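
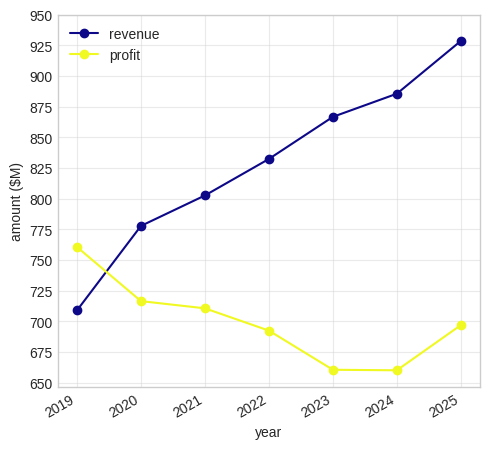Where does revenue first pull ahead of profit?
2019: revenue ≈ 700 vs profit ≈ 750 (not yet); 2020: revenue ≈ 775 vs profit ≈ 725 (first crossover).

2020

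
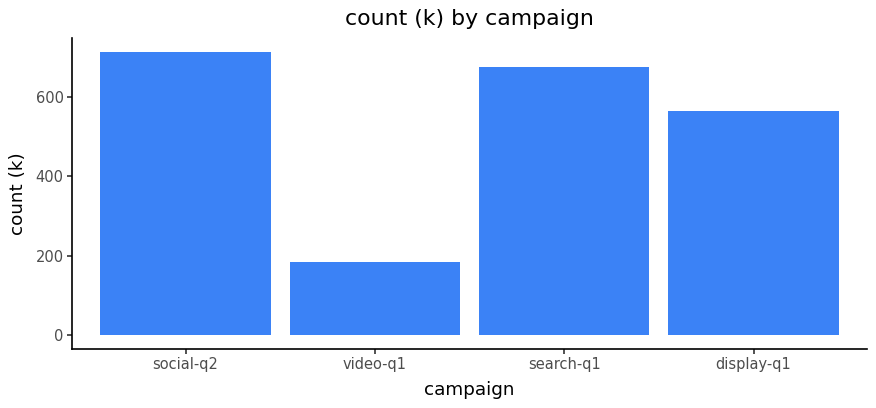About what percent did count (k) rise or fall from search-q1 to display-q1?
search-q1 ≈ 700, display-q1 ≈ 600; (600 − 700) / 700 ≈ -14.3%.

≈ -14.3%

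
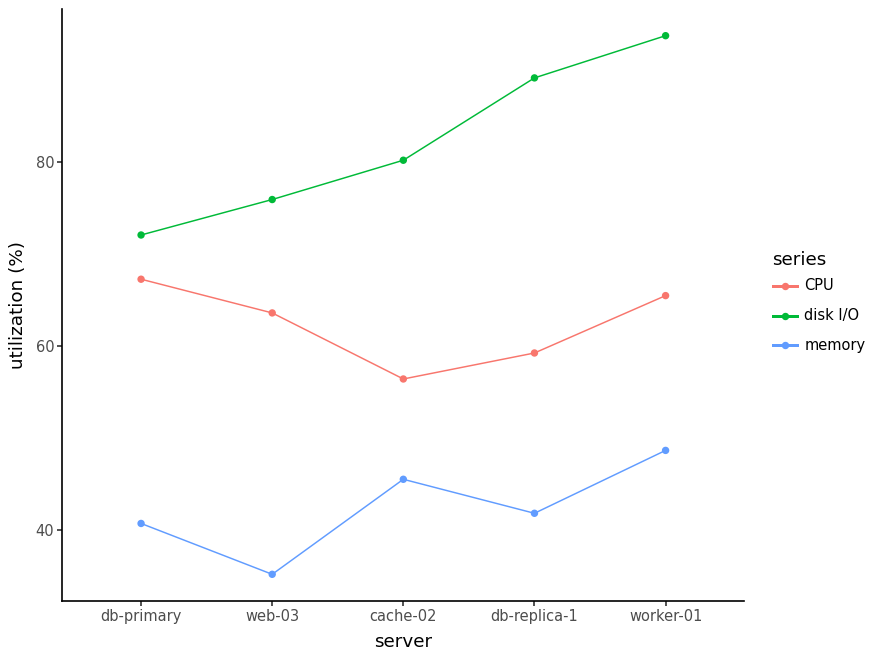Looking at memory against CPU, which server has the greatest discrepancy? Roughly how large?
web-03, ≈ 30 %

web-03: memory ≈ 35, CPU ≈ 65 → gap ≈ 30. Next-largest (db-primary) is only ≈ 25.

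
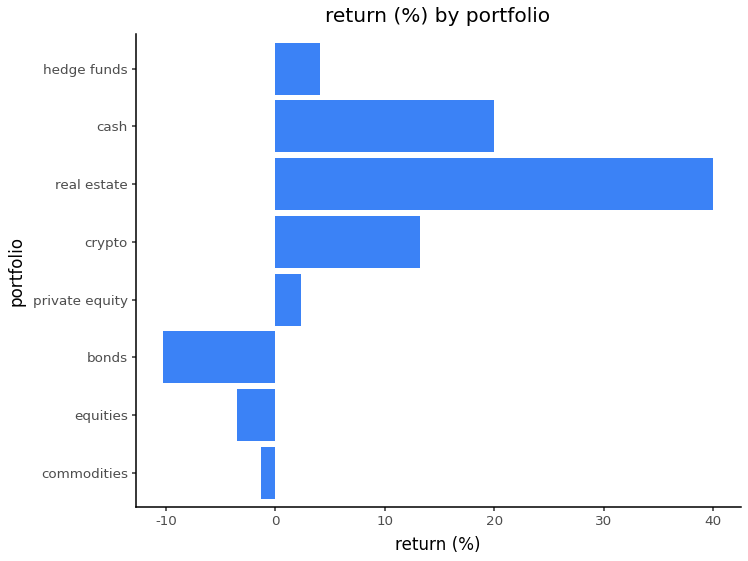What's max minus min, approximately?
≈ 50

Max real estate ≈ 40, min bonds ≈ -10; range ≈ 50.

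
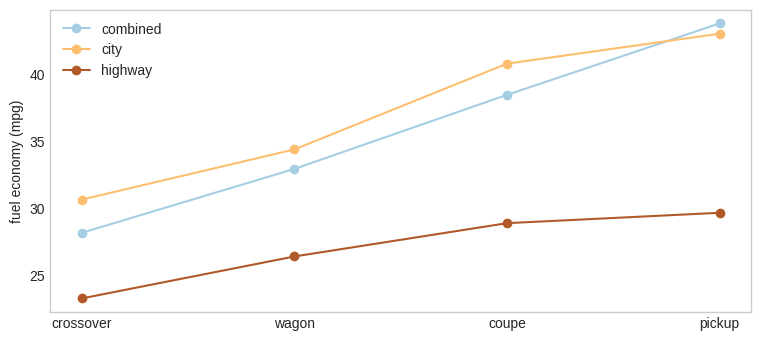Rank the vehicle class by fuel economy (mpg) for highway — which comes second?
coupe

Top 3 for highway: pickup ≈ 30, coupe ≈ 28, wagon ≈ 26.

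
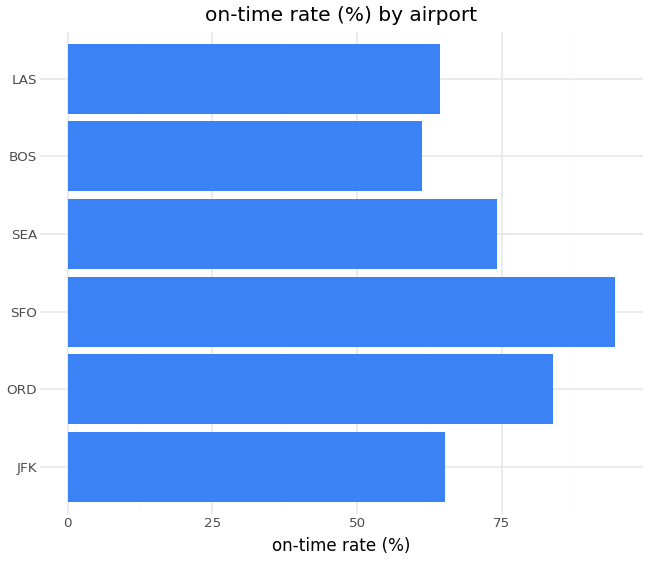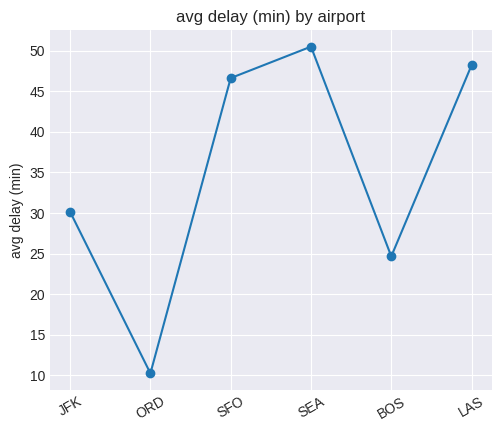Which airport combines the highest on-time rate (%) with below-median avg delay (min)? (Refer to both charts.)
Chart 2 median avg delay (min) ≈ 40; below-median airports: JFK, ORD, BOS. Among those, ORD has the highest on-time rate (%) (≈ 80).

ORD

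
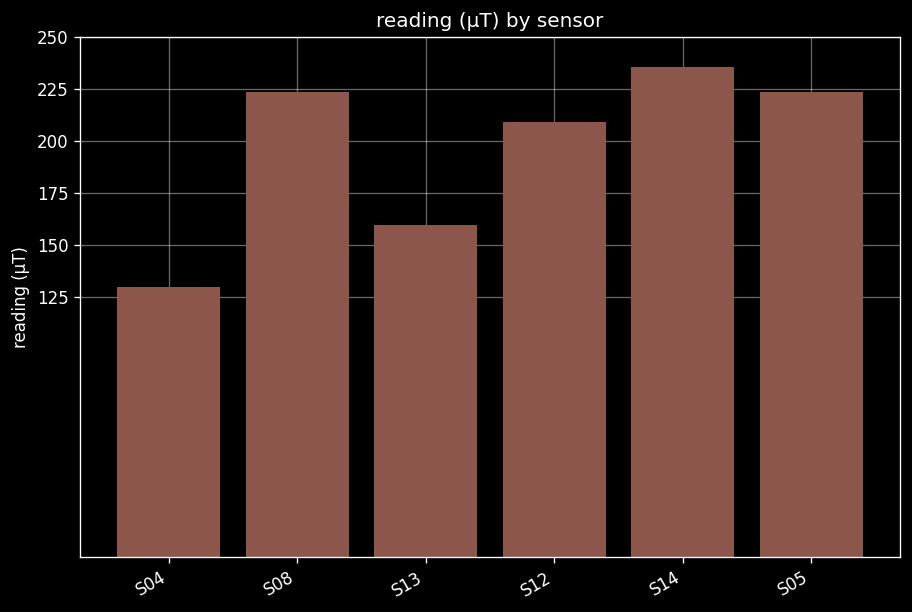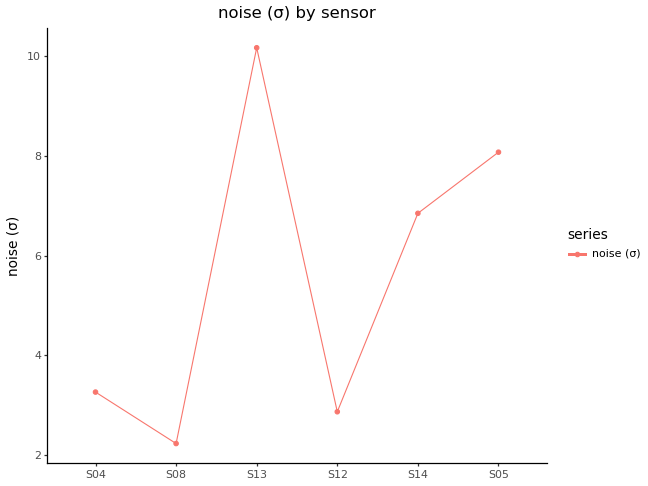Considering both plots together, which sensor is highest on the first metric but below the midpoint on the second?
S08

Chart 2 median noise (σ) ≈ 5; below-median sensors: S04, S08, S12. Among those, S08 has the highest reading (µT) (≈ 225).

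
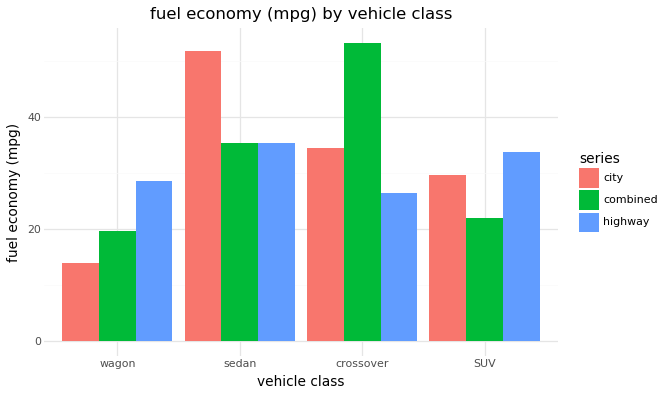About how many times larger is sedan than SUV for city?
sedan ≈ 50, SUV ≈ 30; 50/30 ≈ 1.67.

≈ 1.67×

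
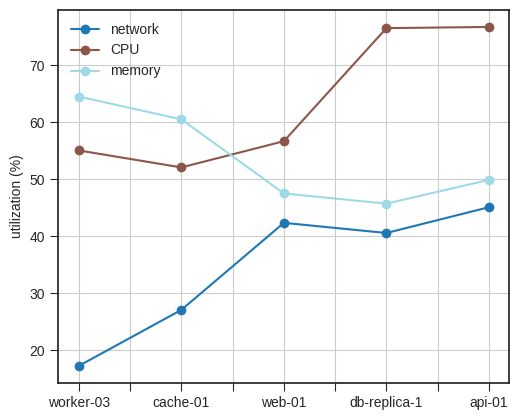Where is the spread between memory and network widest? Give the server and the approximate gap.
worker-03, ≈ 50 %

worker-03: memory ≈ 65, network ≈ 15 → gap ≈ 50. Next-largest (cache-01) is only ≈ 35.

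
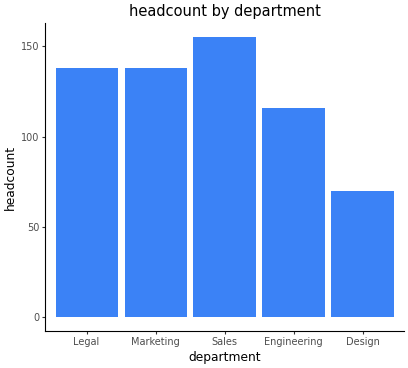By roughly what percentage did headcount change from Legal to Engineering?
Legal ≈ 140, Engineering ≈ 120; (120 − 140) / 140 ≈ -14.3%.

≈ -14.3%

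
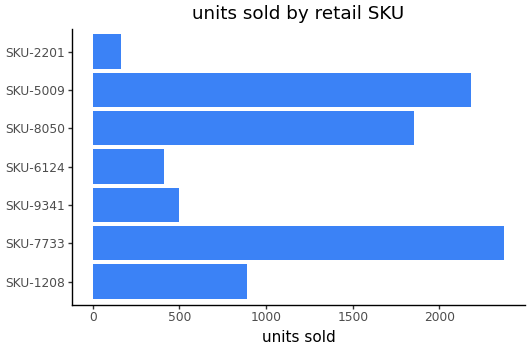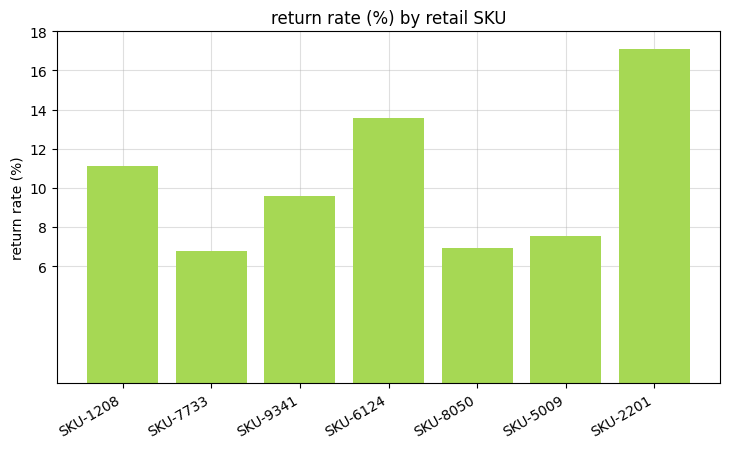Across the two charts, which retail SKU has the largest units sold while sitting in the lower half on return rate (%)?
SKU-7733

Chart 2 median return rate (%) ≈ 10; below-median retail SKUs: SKU-7733, SKU-8050, SKU-5009. Among those, SKU-7733 has the highest units sold (≈ 2500).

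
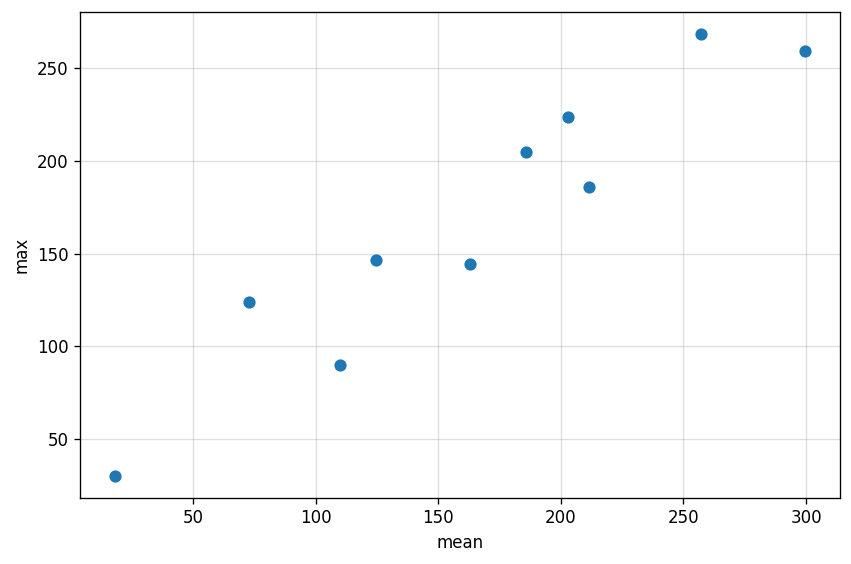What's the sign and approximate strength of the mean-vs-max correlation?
positive, strong

Points are positively correlated; strong (|r| ≈ 0.9).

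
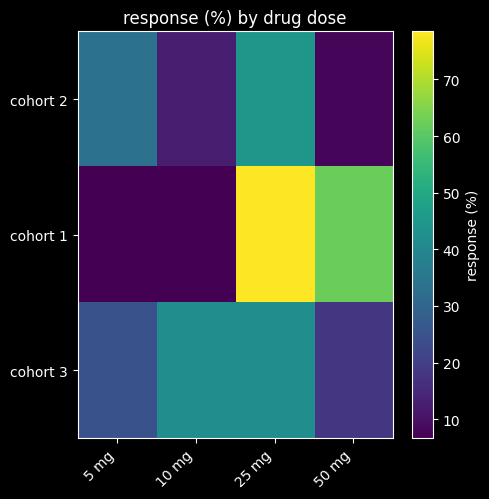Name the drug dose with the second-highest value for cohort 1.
50 mg

Top 3 for cohort 1: 25 mg ≈ 80, 50 mg ≈ 60, 5 mg ≈ 10.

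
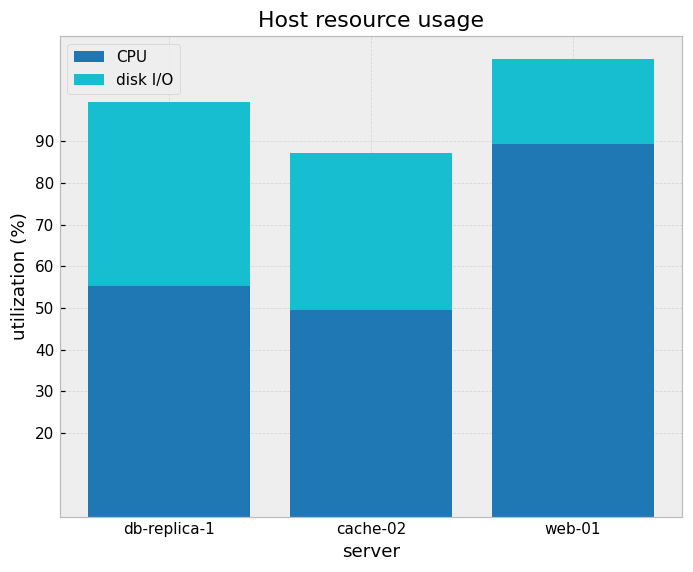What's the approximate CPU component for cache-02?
≈ 50

CPU top ≈ 50, bottom ≈ 0; segment ≈ 50.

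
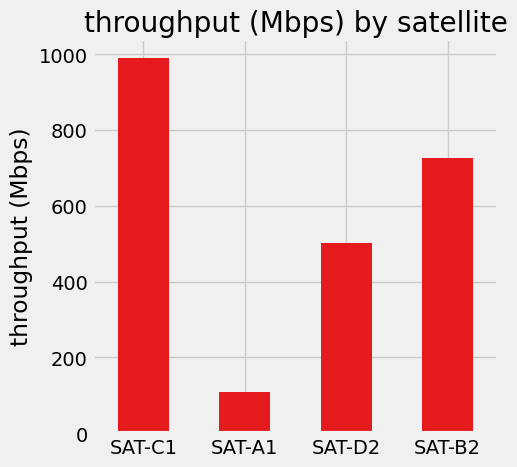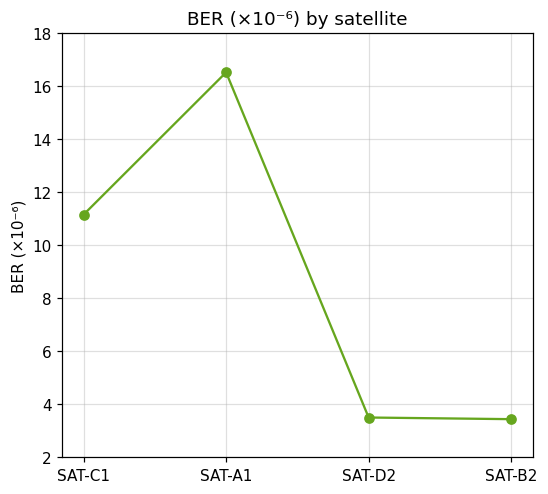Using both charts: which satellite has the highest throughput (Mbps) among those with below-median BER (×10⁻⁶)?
Chart 2 median BER (×10⁻⁶) ≈ 8; below-median satellites: SAT-D2, SAT-B2. Among those, SAT-B2 has the highest throughput (Mbps) (≈ 700).

SAT-B2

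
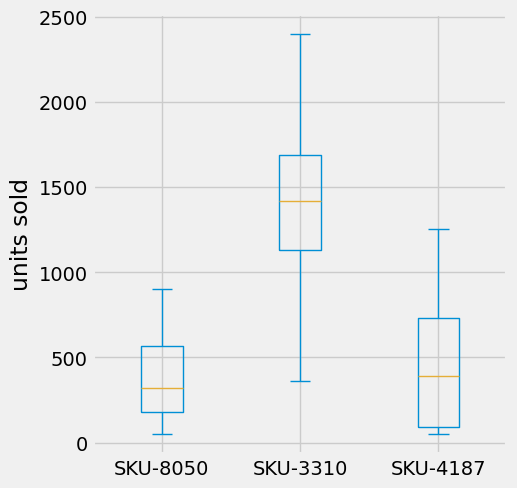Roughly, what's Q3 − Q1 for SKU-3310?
≈ 600

Q3 ≈ 1700, Q1 ≈ 1100; IQR ≈ 600.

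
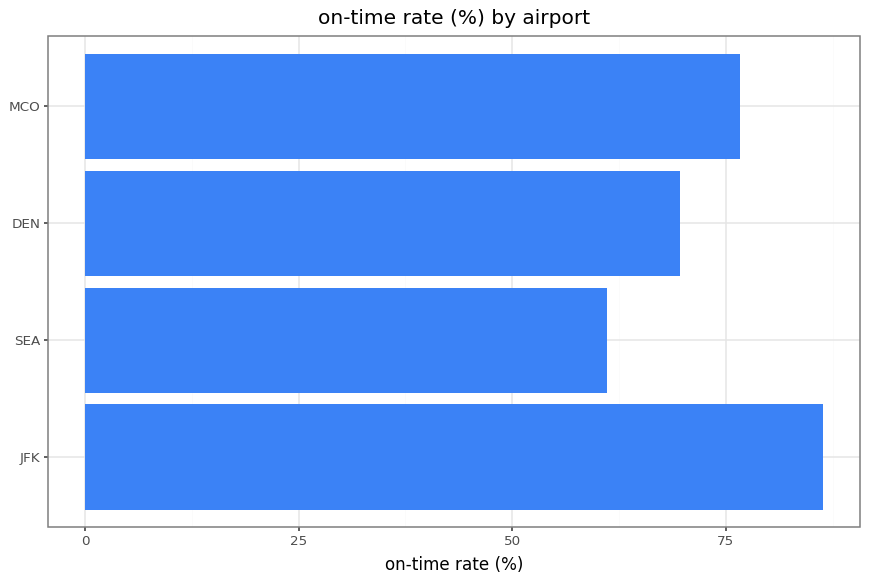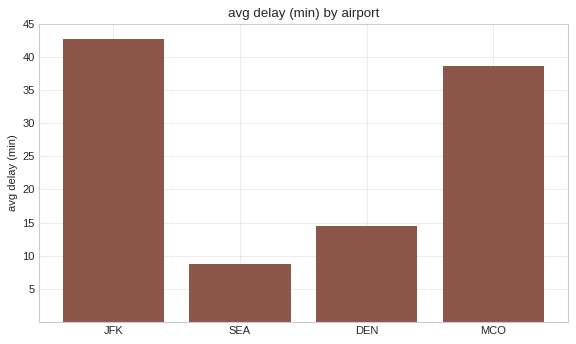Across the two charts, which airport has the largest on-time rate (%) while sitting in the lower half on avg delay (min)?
Chart 2 median avg delay (min) ≈ 25; below-median airports: SEA, DEN. Among those, DEN has the highest on-time rate (%) (≈ 70).

DEN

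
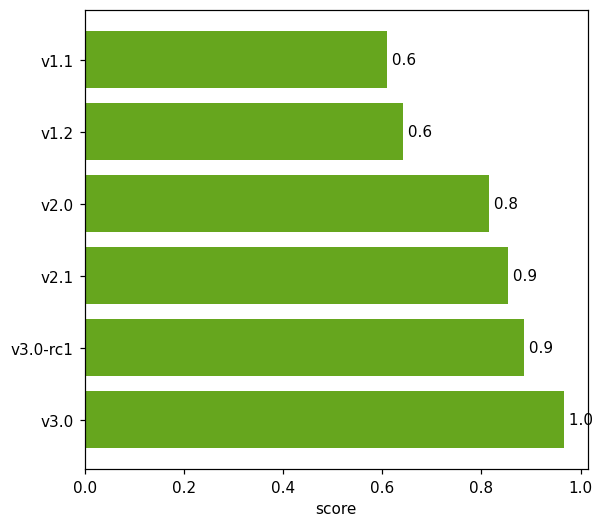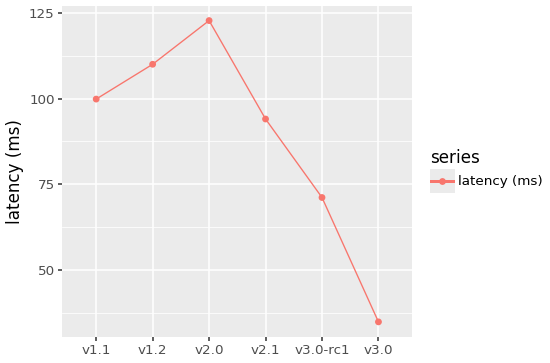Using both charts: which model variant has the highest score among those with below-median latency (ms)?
Chart 2 median latency (ms) ≈ 100; below-median model variants: v2.1, v3.0-rc1, v3.0. Among those, v3.0 has the highest score (≈ 1).

v3.0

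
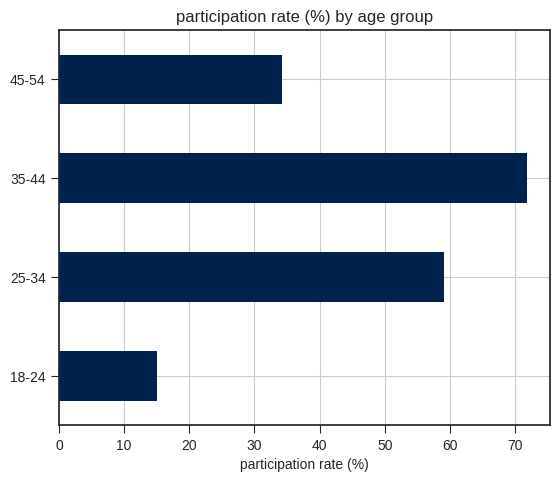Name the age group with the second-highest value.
25-34

Top 3: 35-44 ≈ 70, 25-34 ≈ 60, 45-54 ≈ 30.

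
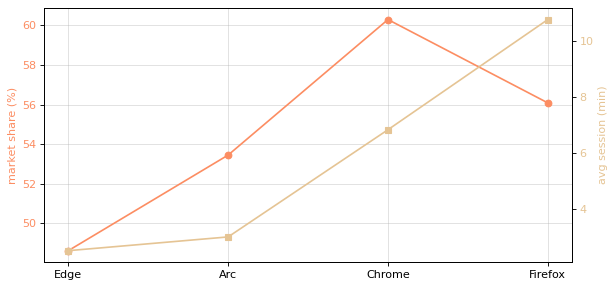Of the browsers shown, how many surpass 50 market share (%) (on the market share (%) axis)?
3

Above 50: Arc, Chrome, Firefox.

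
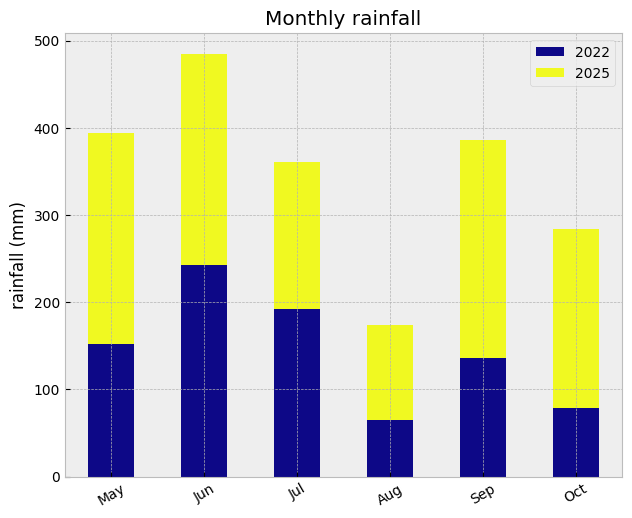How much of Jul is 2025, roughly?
2025 top ≈ 350, bottom ≈ 200; segment ≈ 150.

≈ 150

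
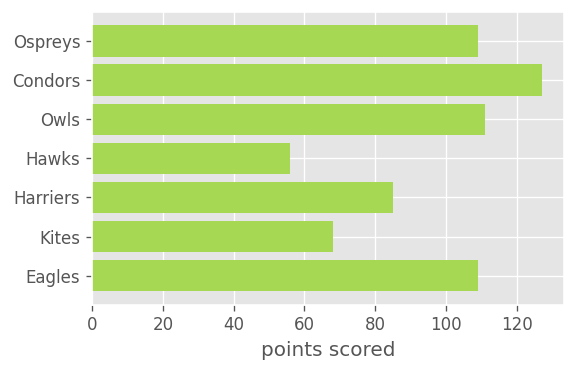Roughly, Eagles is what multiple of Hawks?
≈ 1.67×

Eagles ≈ 100, Hawks ≈ 60; 100/60 ≈ 1.67.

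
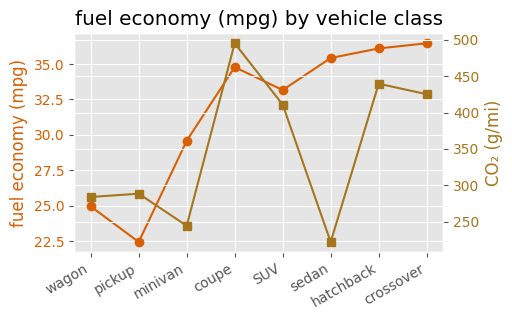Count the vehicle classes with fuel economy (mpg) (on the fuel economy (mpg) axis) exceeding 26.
6

Above 26: minivan, coupe, SUV, sedan, hatchback, crossover.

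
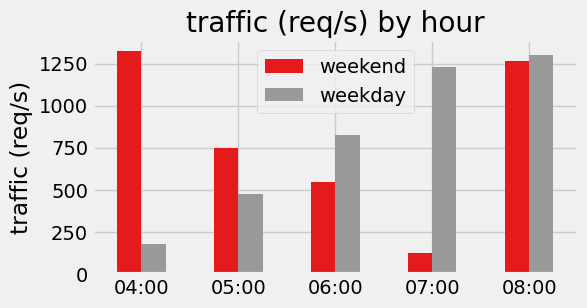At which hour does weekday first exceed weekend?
06:00

05:00: weekday ≈ 400 vs weekend ≈ 800 (not yet); 06:00: weekday ≈ 800 vs weekend ≈ 600 (first crossover).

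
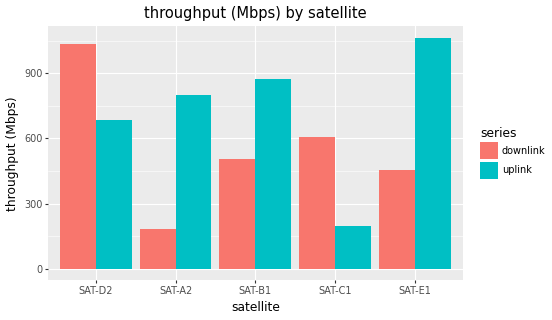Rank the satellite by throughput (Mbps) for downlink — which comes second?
Top 3 for downlink: SAT-D2 ≈ 1000, SAT-C1 ≈ 600, SAT-B1 ≈ 500.

SAT-C1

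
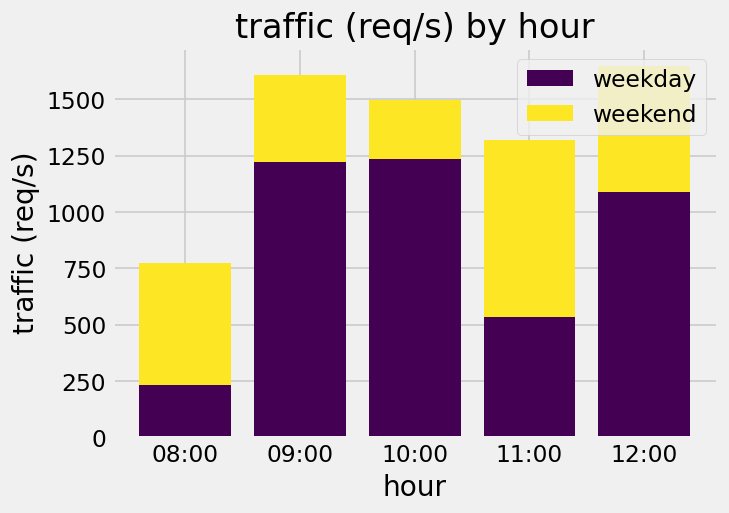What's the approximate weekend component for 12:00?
weekend top ≈ 1600, bottom ≈ 1000; segment ≈ 600.

≈ 600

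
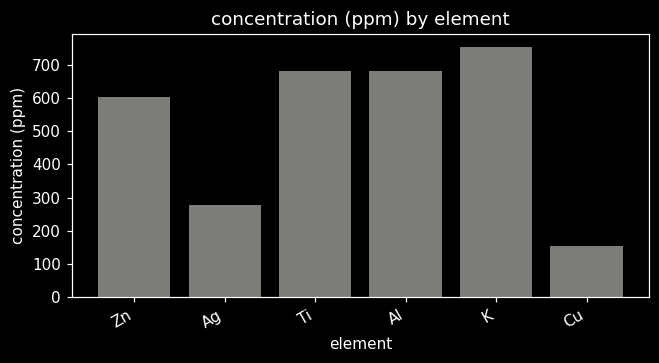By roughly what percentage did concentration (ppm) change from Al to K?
Al ≈ 700, K ≈ 800; (800 − 700) / 700 ≈ +14.3%.

≈ +14.3%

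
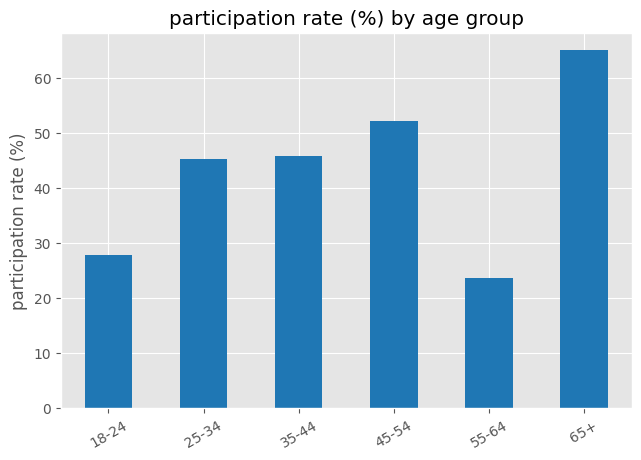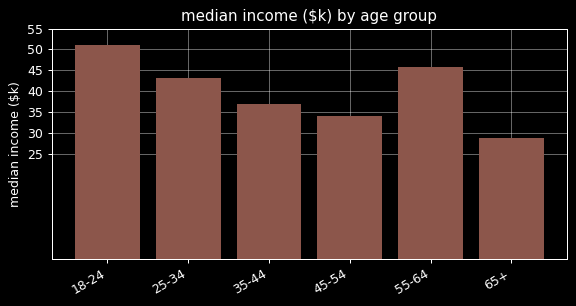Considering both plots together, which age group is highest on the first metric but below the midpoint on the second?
Chart 2 median median income ($k) ≈ 40; below-median age groups: 35-44, 45-54, 65+. Among those, 65+ has the highest participation rate (%) (≈ 60).

65+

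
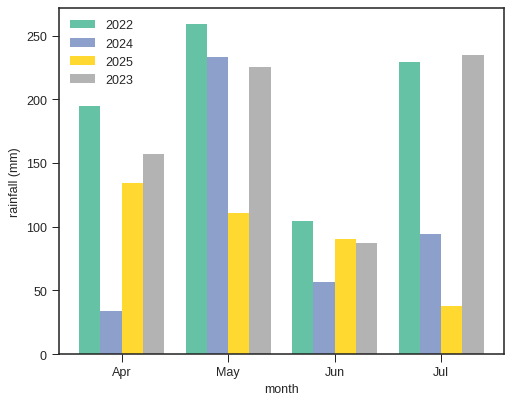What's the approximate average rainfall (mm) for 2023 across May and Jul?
≈ 225

(225 + 225) / 2 ≈ 225.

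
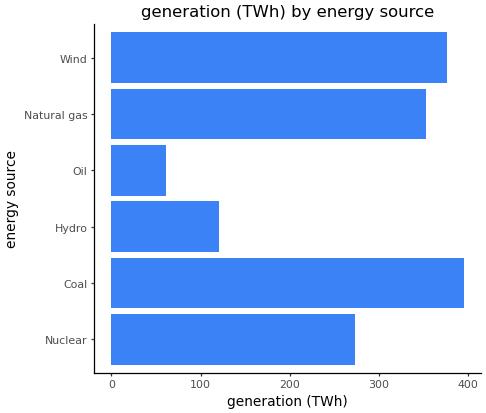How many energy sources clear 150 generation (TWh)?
Above 150: Nuclear, Coal, Natural gas, Wind.

4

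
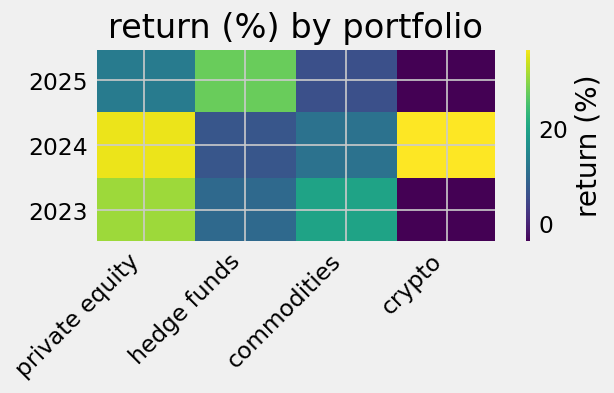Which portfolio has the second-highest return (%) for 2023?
Top 3 for 2023: private equity ≈ 30, commodities ≈ 20, hedge funds ≈ 10.

commodities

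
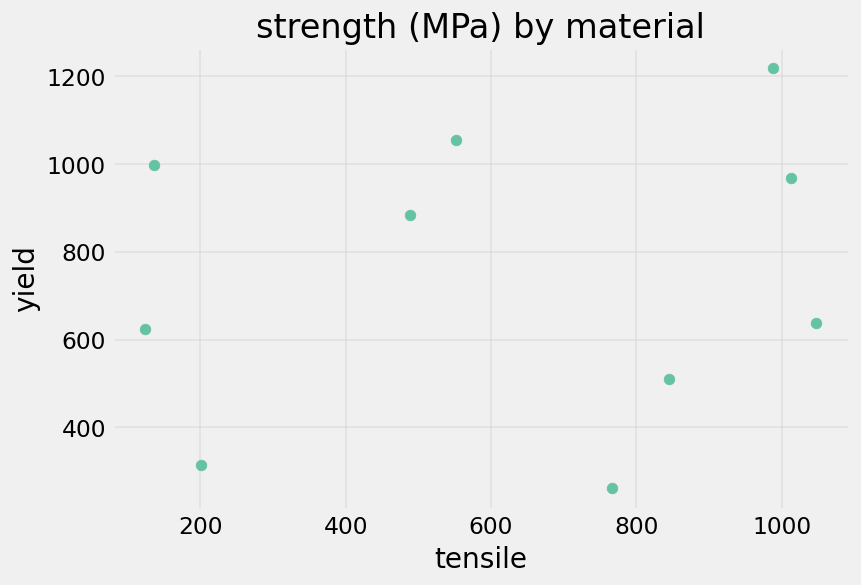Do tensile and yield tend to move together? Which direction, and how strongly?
no clear correlation

Points are roughly uncorrelated; weak (|r| ≈ 0.2).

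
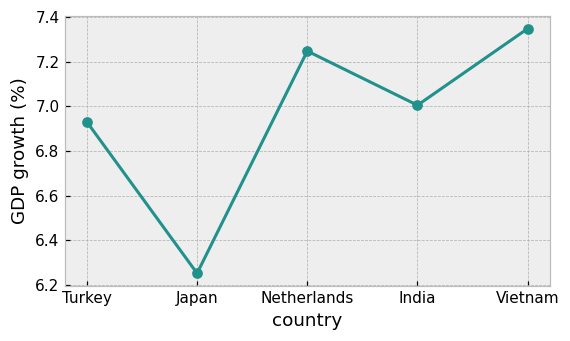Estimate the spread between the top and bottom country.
Max Vietnam ≈ 7.3, min Japan ≈ 6.3; range ≈ 1.0.

≈ 1.0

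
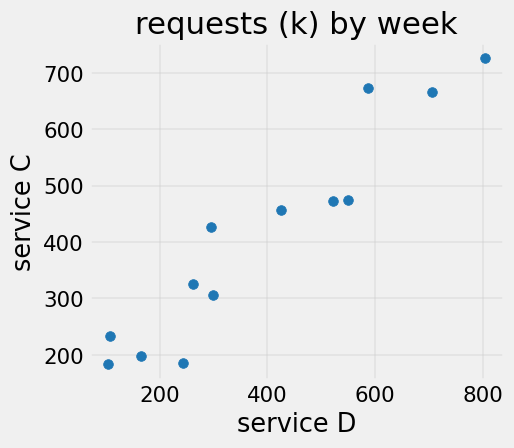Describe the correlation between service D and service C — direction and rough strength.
Points are positively correlated; strong (|r| ≈ 1.0).

positive, strong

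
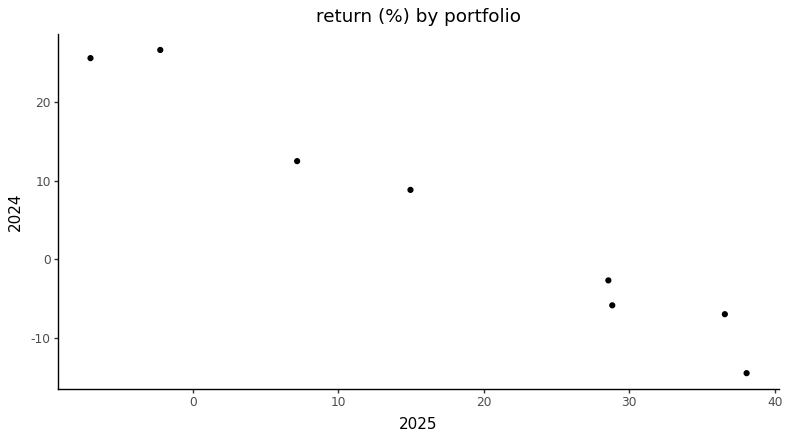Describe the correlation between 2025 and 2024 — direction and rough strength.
negative, strong

Points are negatively correlated; strong (|r| ≈ 1.0).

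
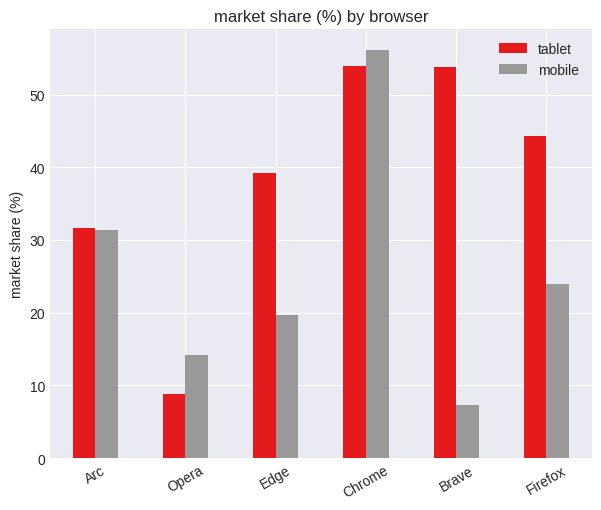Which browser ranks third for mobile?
Top 4 for mobile: Chrome ≈ 55, Arc ≈ 30, Firefox ≈ 25, Edge ≈ 20.

Firefox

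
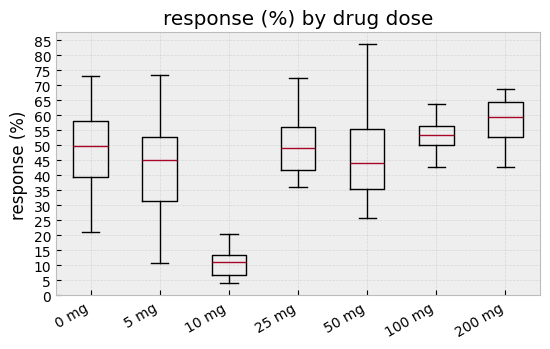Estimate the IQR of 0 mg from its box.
≈ 20

Q3 ≈ 60, Q1 ≈ 40; IQR ≈ 20.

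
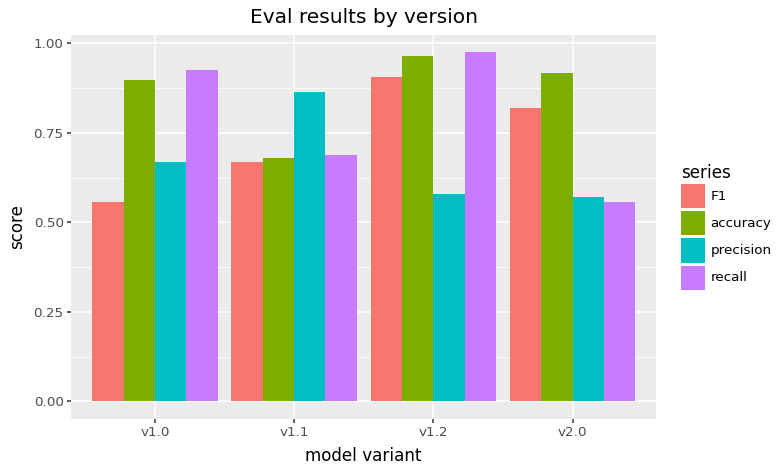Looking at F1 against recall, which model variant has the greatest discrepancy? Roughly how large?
v1.0: F1 ≈ 0.6, recall ≈ 0.9 → gap ≈ 0.3. Next-largest (v2.0) is only ≈ 0.2.

v1.0, ≈ 0.3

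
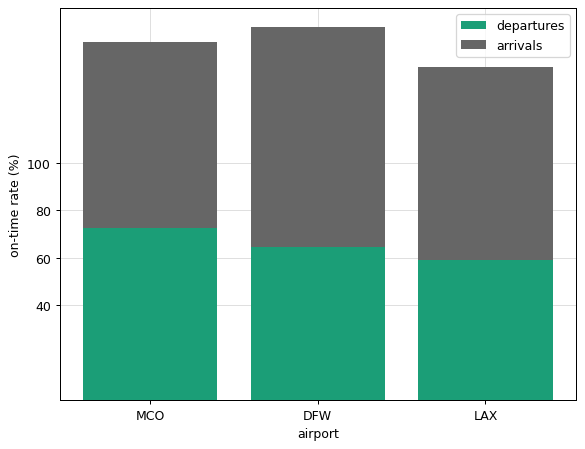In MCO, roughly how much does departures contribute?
departures top ≈ 80, bottom ≈ 0; segment ≈ 80.

≈ 80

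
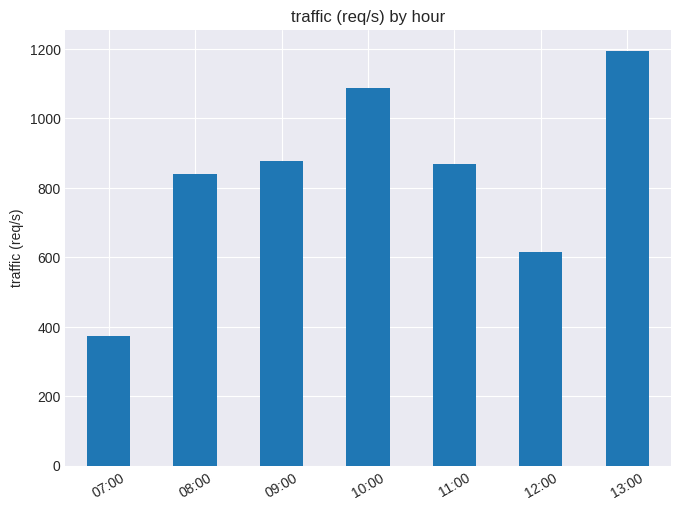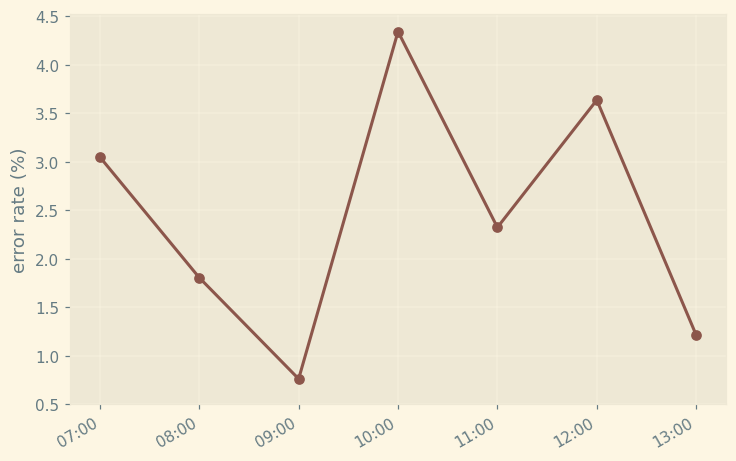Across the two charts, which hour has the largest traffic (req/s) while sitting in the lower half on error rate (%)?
Chart 2 median error rate (%) ≈ 2.5; below-median hours: 08:00, 09:00, 13:00. Among those, 13:00 has the highest traffic (req/s) (≈ 1200).

13:00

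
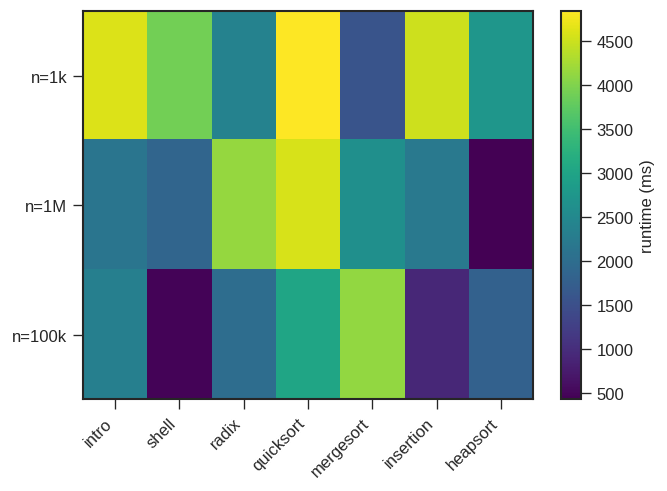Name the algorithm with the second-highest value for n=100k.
quicksort

Top 3 for n=100k: mergesort ≈ 4000, quicksort ≈ 3000, intro ≈ 2500.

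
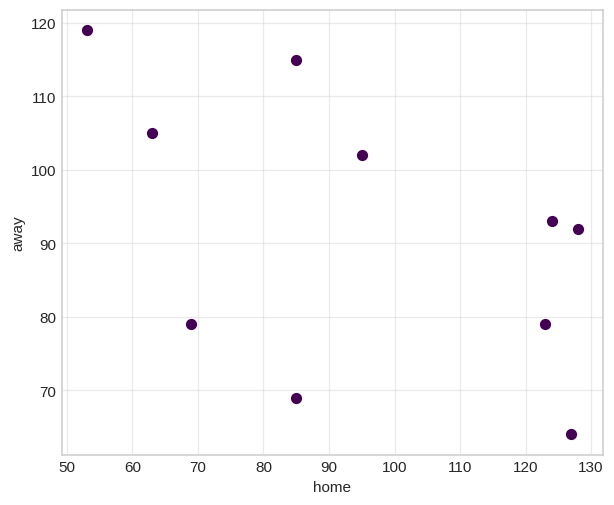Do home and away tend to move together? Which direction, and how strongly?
Points are negatively correlated; moderate (|r| ≈ 0.5).

negative, moderate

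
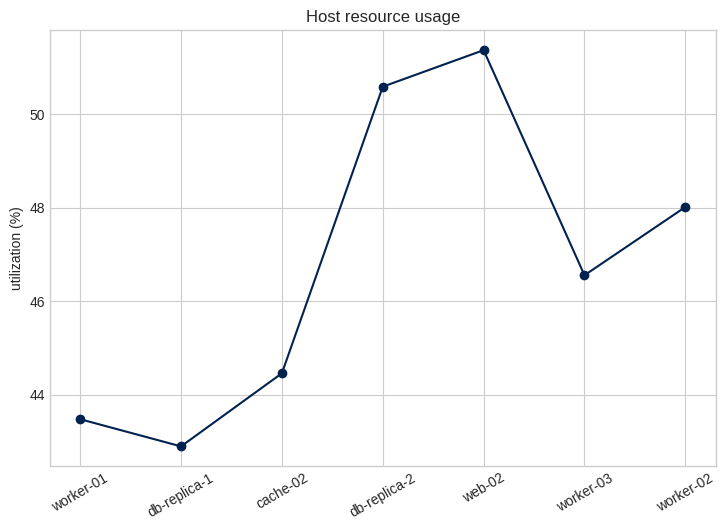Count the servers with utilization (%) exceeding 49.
Above 49: db-replica-2, web-02.

2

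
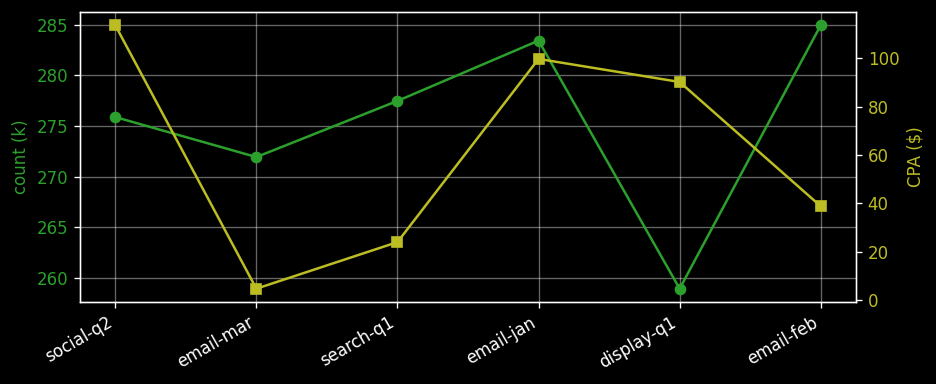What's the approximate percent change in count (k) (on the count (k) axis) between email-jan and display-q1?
email-jan ≈ 285, display-q1 ≈ 260; (260 − 285) / 285 ≈ -8.8%.

≈ -8.8%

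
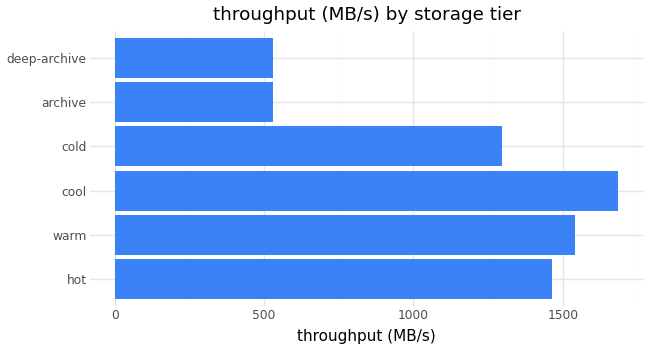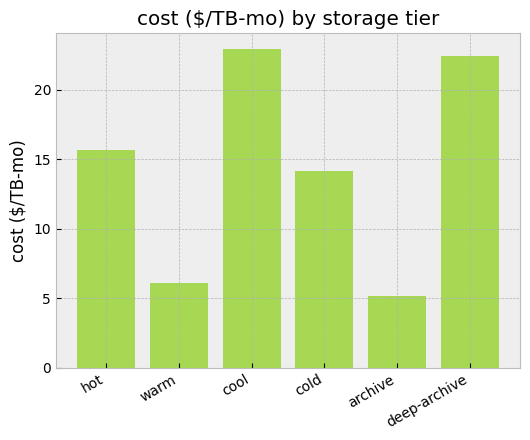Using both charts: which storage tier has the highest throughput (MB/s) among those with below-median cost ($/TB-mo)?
Chart 2 median cost ($/TB-mo) ≈ 15; below-median storage tiers: warm, cold, archive. Among those, warm has the highest throughput (MB/s) (≈ 1600).

warm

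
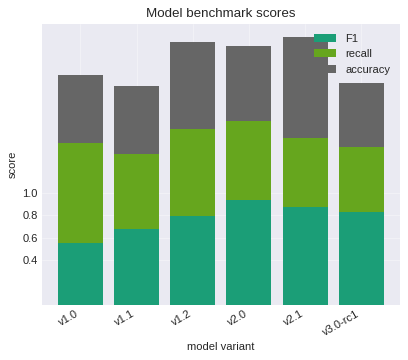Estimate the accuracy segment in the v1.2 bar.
≈ 0.8

accuracy top ≈ 2.4, bottom ≈ 1.6; segment ≈ 0.8.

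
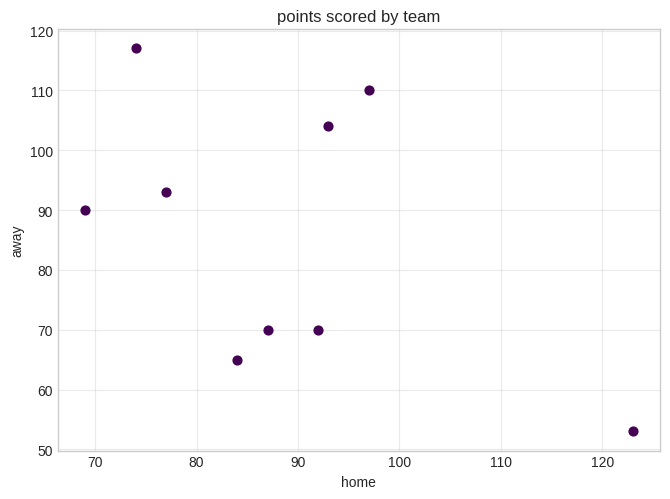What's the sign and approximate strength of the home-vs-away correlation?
Points are negatively correlated; moderate (|r| ≈ 0.5).

negative, moderate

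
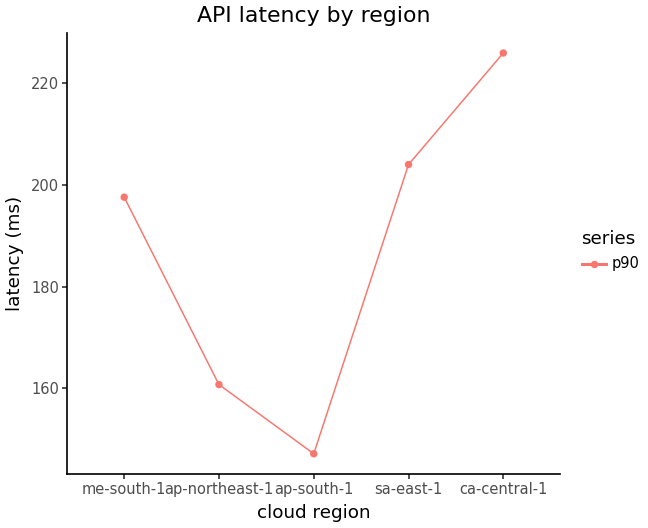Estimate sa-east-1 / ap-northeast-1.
sa-east-1 ≈ 200, ap-northeast-1 ≈ 160; 200/160 ≈ 1.25.

≈ 1.25×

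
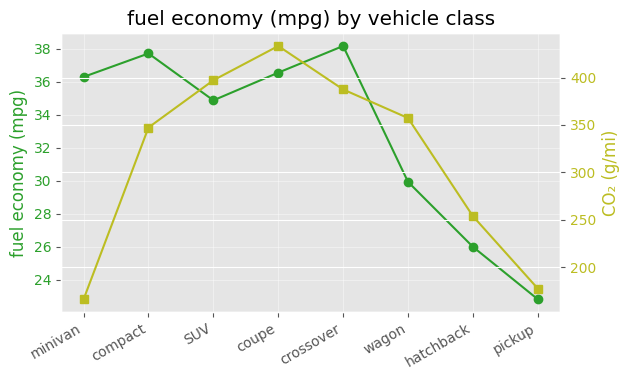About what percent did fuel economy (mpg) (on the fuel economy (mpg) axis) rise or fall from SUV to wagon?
≈ -11.8%

SUV ≈ 34, wagon ≈ 30; (30 − 34) / 34 ≈ -11.8%.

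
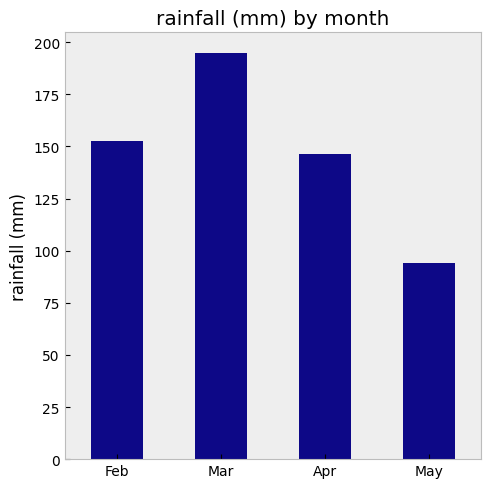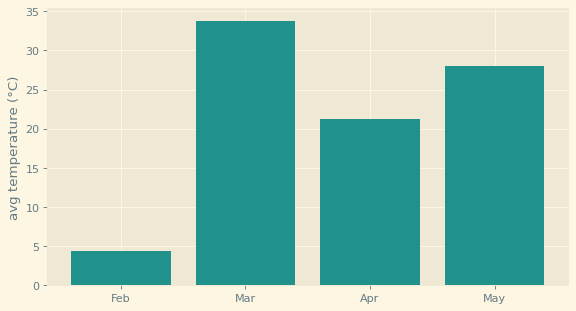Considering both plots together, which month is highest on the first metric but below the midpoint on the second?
Feb

Chart 2 median avg temperature (°C) ≈ 25; below-median months: Feb, Apr. Among those, Feb has the highest rainfall (mm) (≈ 160).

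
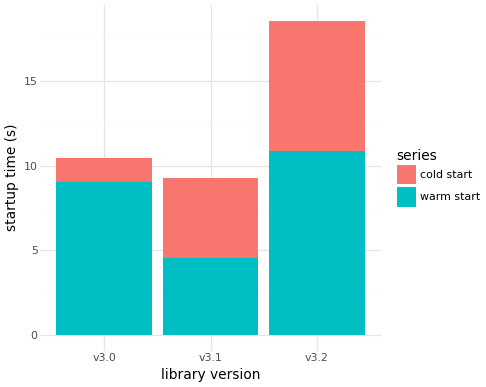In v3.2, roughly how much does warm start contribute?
warm start top ≈ 10, bottom ≈ 0; segment ≈ 10.

≈ 10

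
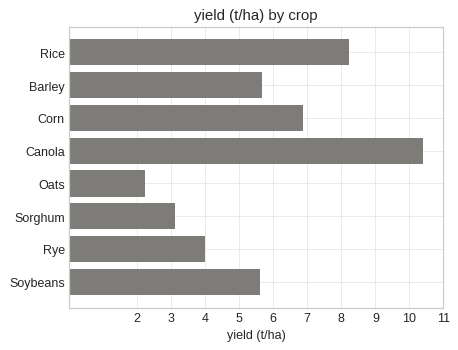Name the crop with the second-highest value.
Top 3: Canola ≈ 10, Rice ≈ 8, Corn ≈ 7.

Rice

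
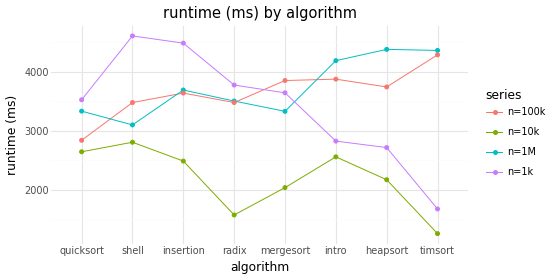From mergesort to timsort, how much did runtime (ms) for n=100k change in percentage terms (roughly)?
mergesort ≈ 4000, timsort ≈ 4500; (4500 − 4000) / 4000 ≈ +12.5%.

≈ +12.5%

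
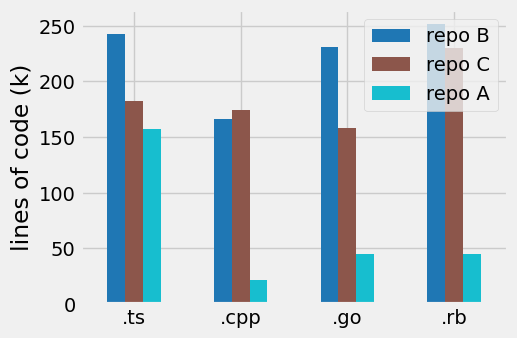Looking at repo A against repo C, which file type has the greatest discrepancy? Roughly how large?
.rb: repo A ≈ 50, repo C ≈ 225 → gap ≈ 175. Next-largest (.cpp) is only ≈ 150.

.rb, ≈ 175 k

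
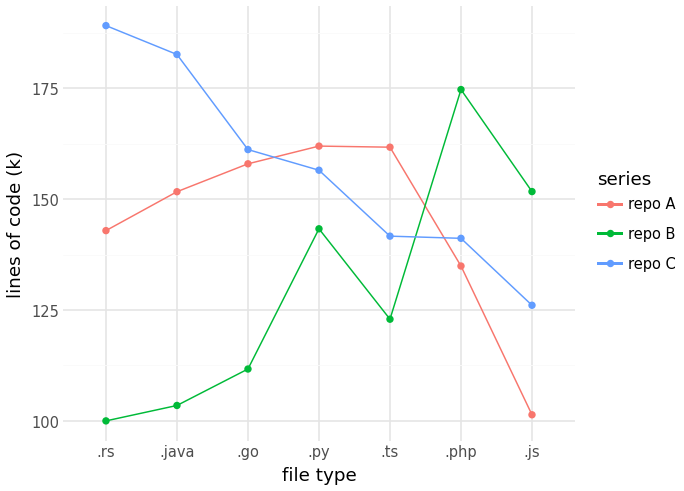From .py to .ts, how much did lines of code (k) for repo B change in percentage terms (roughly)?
≈ -14.3%

.py ≈ 140, .ts ≈ 120; (120 − 140) / 140 ≈ -14.3%.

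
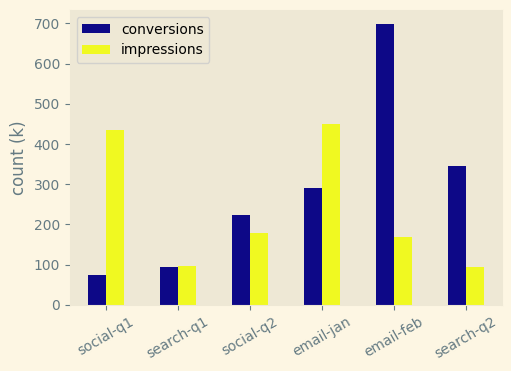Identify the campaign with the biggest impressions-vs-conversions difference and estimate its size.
email-feb: impressions ≈ 200, conversions ≈ 700 → gap ≈ 500. Next-largest (social-q1) is only ≈ 300.

email-feb, ≈ 500 k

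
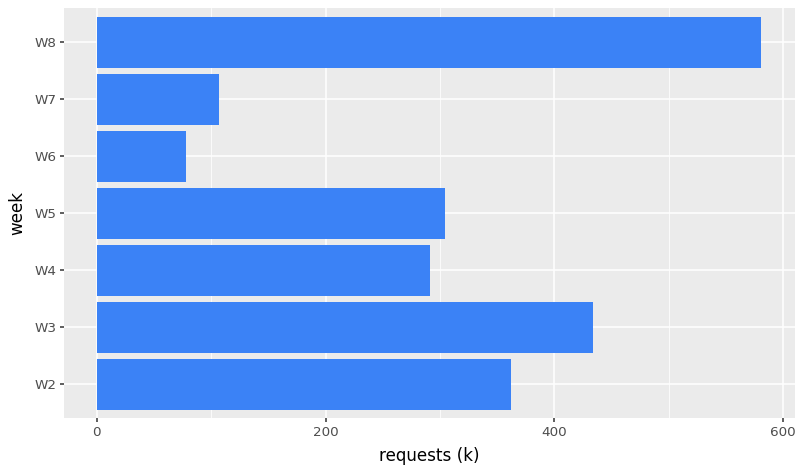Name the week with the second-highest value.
Top 3: W8 ≈ 600, W3 ≈ 450, W2 ≈ 350.

W3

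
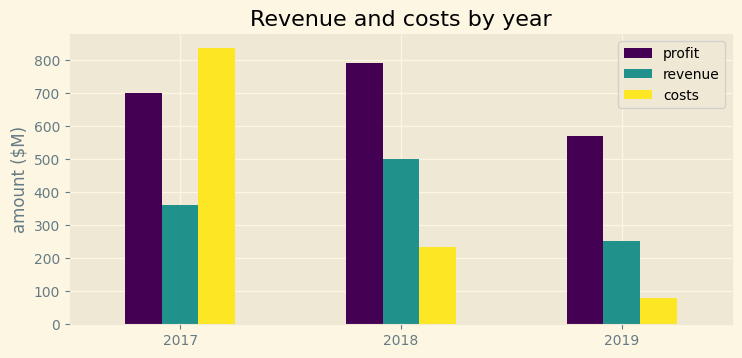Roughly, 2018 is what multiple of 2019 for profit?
≈ 1.33×

2018 ≈ 800, 2019 ≈ 600; 800/600 ≈ 1.33.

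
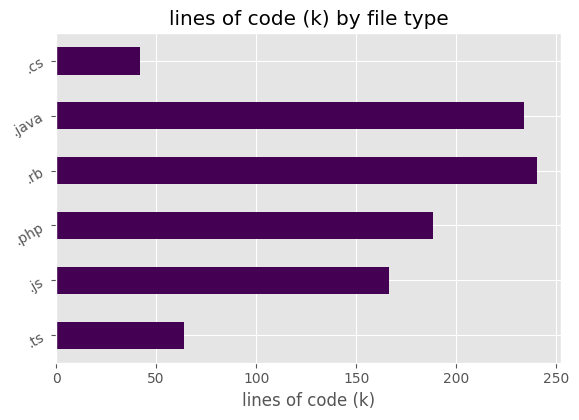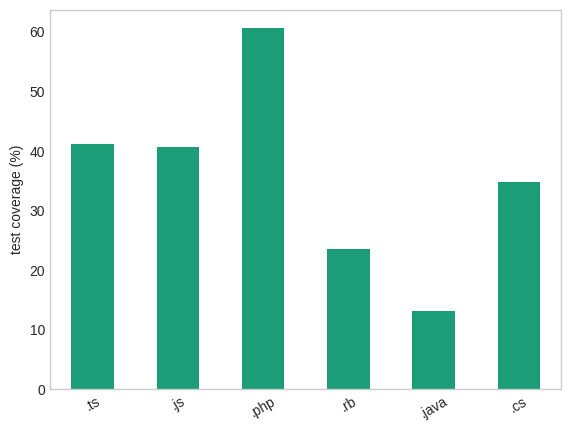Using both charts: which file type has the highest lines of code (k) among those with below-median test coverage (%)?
.rb

Chart 2 median test coverage (%) ≈ 40; below-median file types: .rb, .java, .cs. Among those, .rb has the highest lines of code (k) (≈ 250).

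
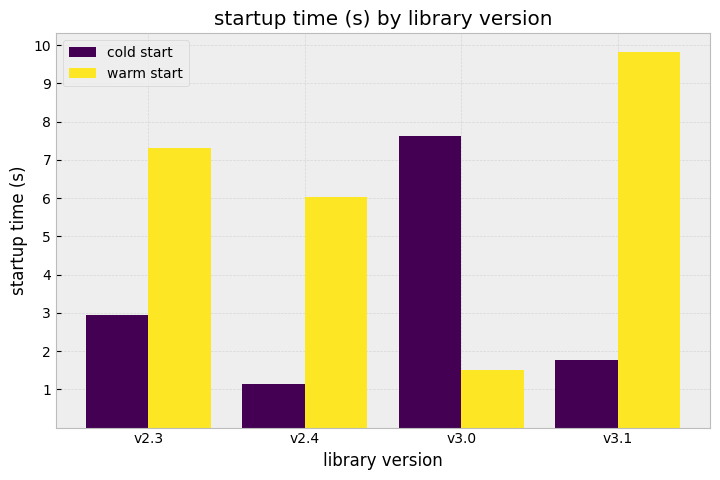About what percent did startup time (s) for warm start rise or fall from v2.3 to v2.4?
v2.3 ≈ 7, v2.4 ≈ 6; (6 − 7) / 7 ≈ -14.3%.

≈ -14.3%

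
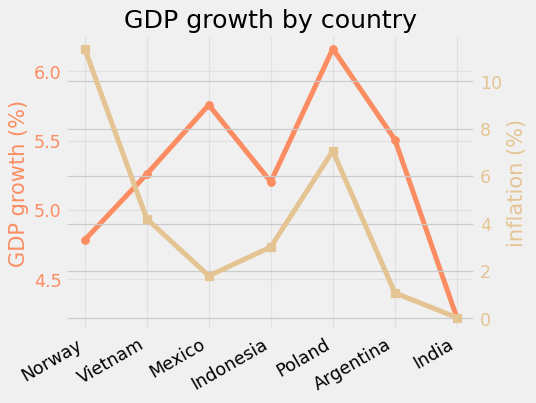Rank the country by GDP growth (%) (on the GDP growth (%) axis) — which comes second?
Top 3 (on the GDP growth (%) axis): Poland ≈ 6.2, Mexico ≈ 5.8, Argentina ≈ 5.6.

Mexico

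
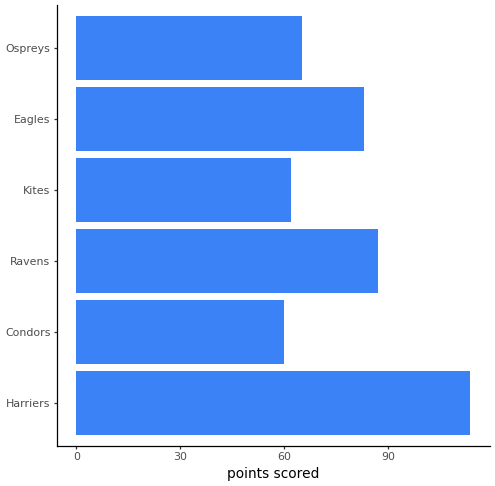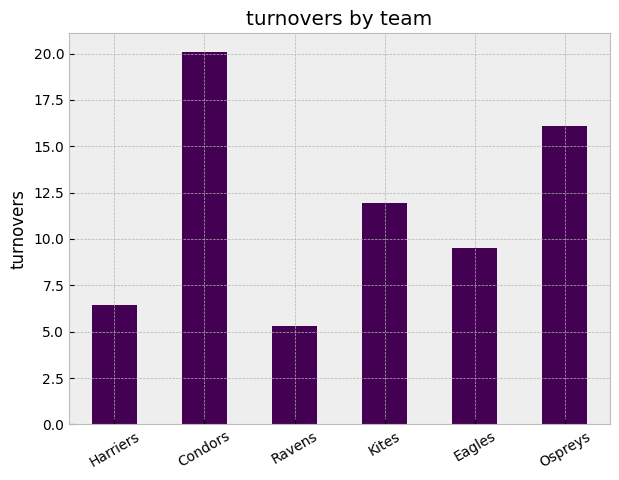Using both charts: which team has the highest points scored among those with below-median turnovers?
Harriers

Chart 2 median turnovers ≈ 10; below-median teams: Harriers, Ravens, Eagles. Among those, Harriers has the highest points scored (≈ 120).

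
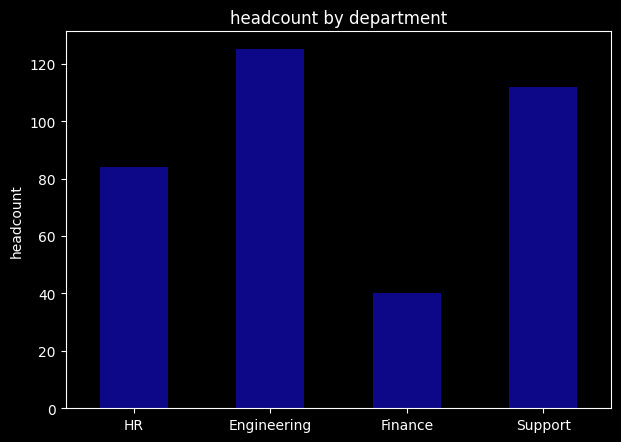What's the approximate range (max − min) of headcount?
Max Engineering ≈ 120, min Finance ≈ 40; range ≈ 80.

≈ 80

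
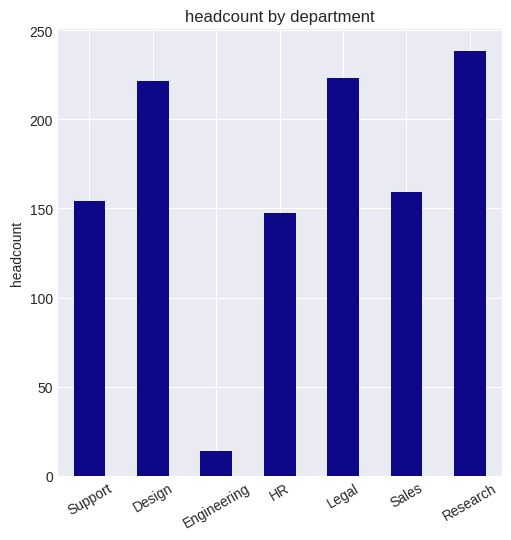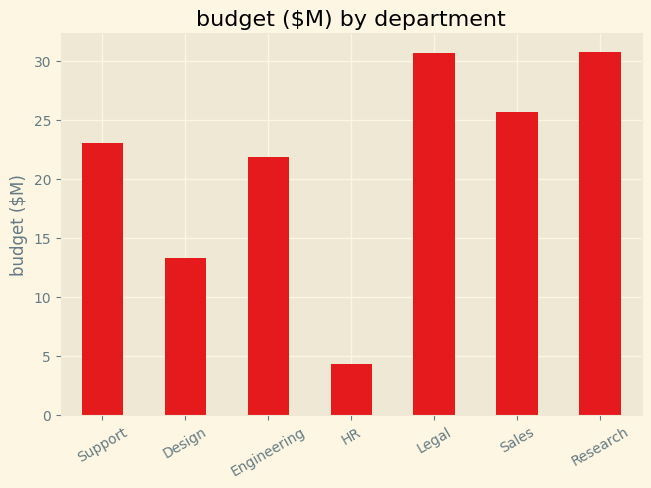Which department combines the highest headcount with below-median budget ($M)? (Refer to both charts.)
Chart 2 median budget ($M) ≈ 25; below-median departments: Design, Engineering, HR. Among those, Design has the highest headcount (≈ 225).

Design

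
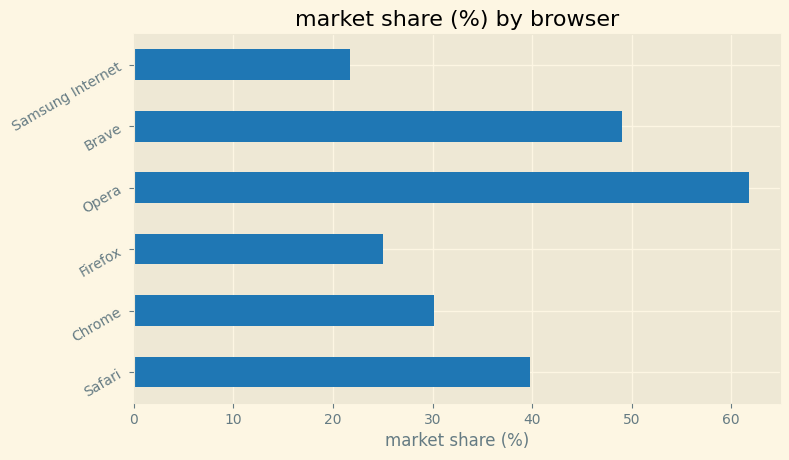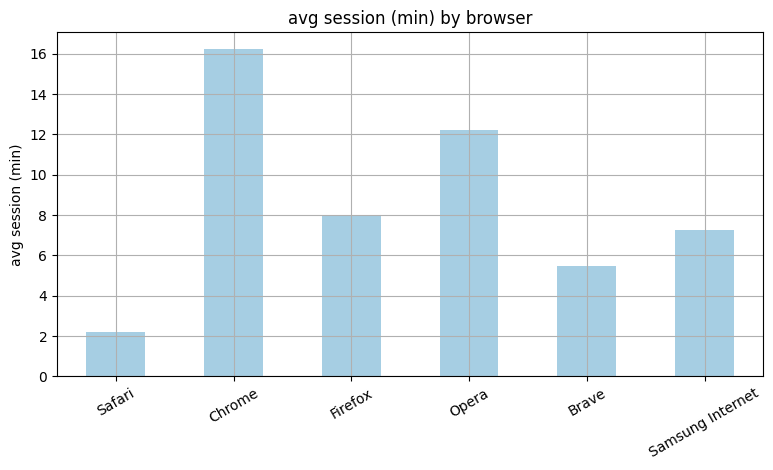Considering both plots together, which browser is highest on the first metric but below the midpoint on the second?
Brave

Chart 2 median avg session (min) ≈ 8; below-median browsers: Safari, Brave, Samsung Internet. Among those, Brave has the highest market share (%) (≈ 50).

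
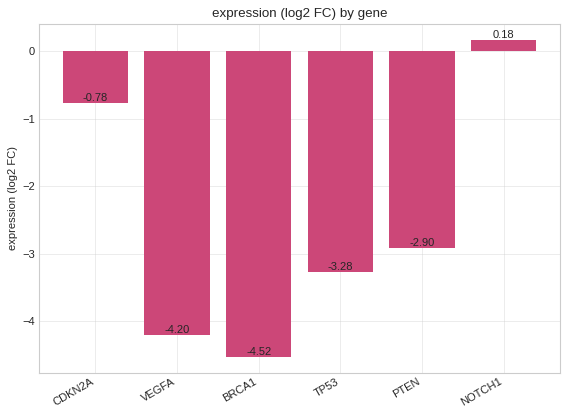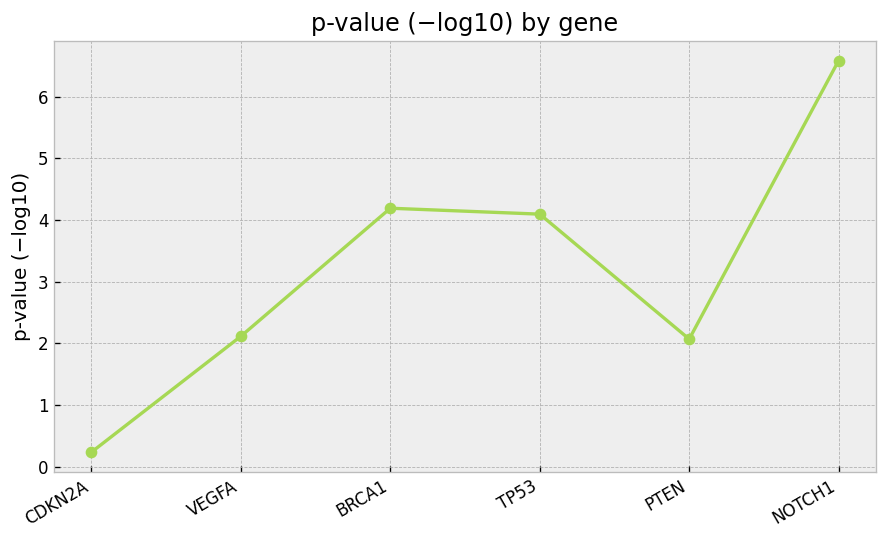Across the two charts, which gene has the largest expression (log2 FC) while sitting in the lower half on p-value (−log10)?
CDKN2A

Chart 2 median p-value (−log10) ≈ 3; below-median genes: CDKN2A, VEGFA, PTEN. Among those, CDKN2A has the highest expression (log2 FC) (≈ -0.78).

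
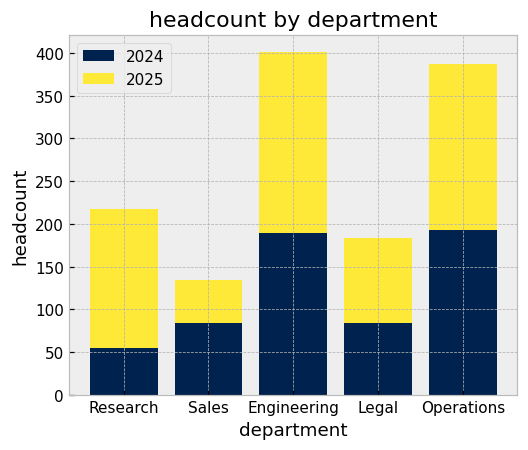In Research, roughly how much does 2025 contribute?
2025 top ≈ 200, bottom ≈ 50; segment ≈ 150.

≈ 150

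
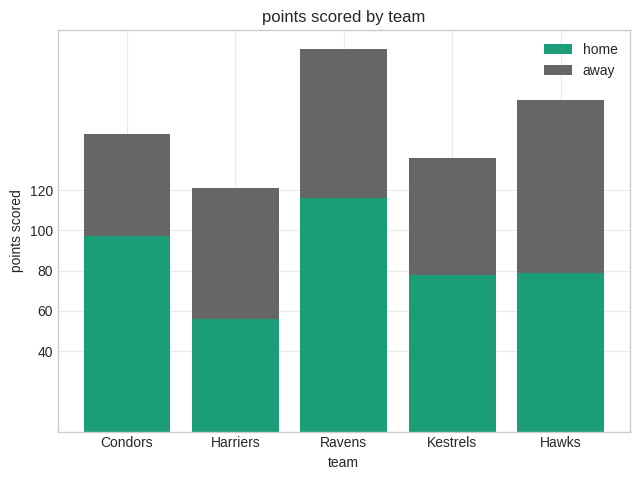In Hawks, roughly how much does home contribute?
home top ≈ 80, bottom ≈ 0; segment ≈ 80.

≈ 80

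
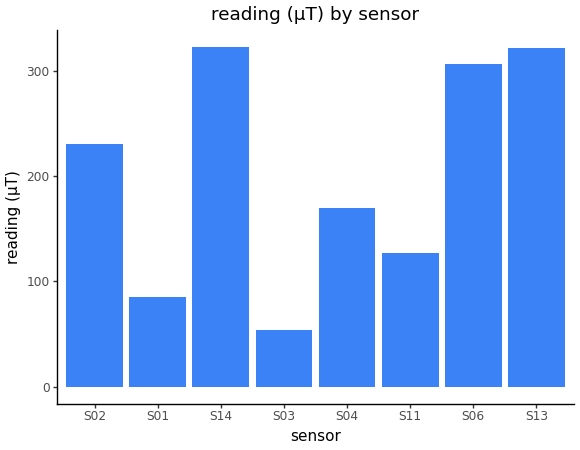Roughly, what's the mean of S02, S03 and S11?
(250 + 50 + 150) / 3 ≈ 150.

≈ 150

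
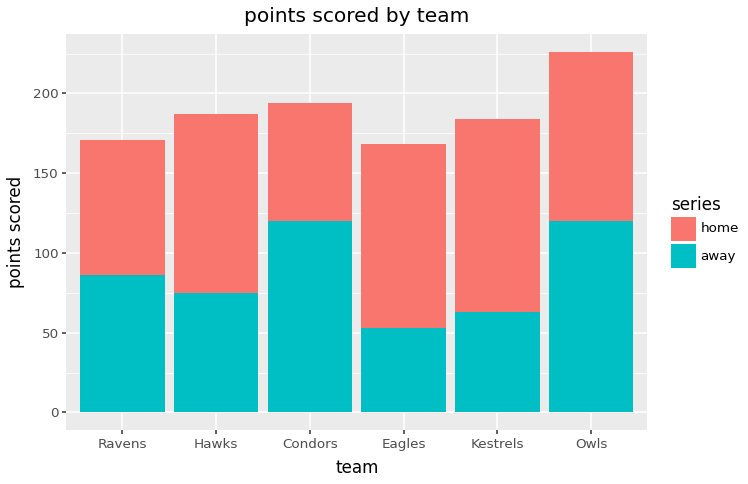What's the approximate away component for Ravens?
away top ≈ 80, bottom ≈ 0; segment ≈ 80.

≈ 80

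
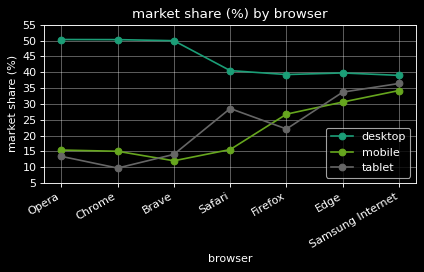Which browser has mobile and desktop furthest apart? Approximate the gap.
Brave, ≈ 40 %

Brave: mobile ≈ 10, desktop ≈ 50 → gap ≈ 40. Next-largest (Chrome) is only ≈ 35.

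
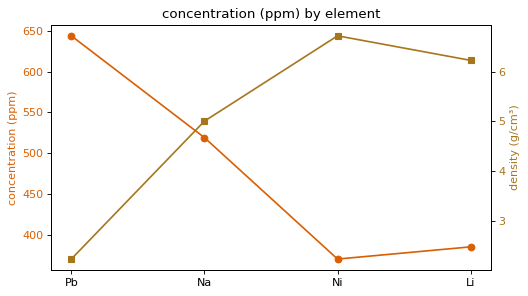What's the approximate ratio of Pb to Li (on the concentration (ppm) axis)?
Pb ≈ 650, Li ≈ 375; 650/375 ≈ 1.73.

≈ 1.73×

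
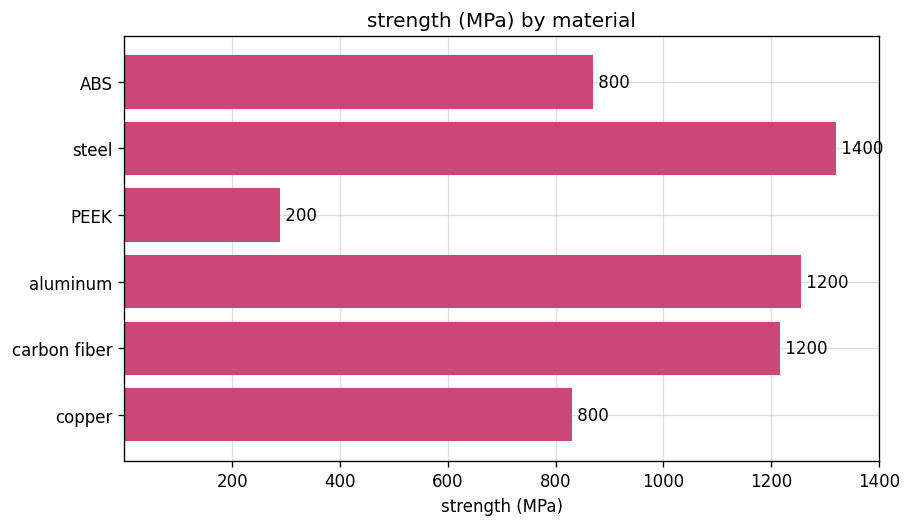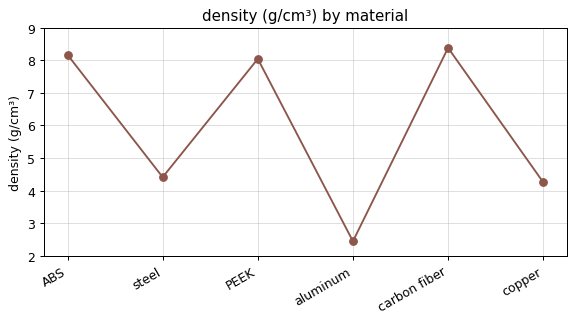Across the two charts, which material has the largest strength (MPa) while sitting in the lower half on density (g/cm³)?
Chart 2 median density (g/cm³) ≈ 6; below-median materials: steel, aluminum, copper. Among those, steel has the highest strength (MPa) (≈ 1400).

steel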